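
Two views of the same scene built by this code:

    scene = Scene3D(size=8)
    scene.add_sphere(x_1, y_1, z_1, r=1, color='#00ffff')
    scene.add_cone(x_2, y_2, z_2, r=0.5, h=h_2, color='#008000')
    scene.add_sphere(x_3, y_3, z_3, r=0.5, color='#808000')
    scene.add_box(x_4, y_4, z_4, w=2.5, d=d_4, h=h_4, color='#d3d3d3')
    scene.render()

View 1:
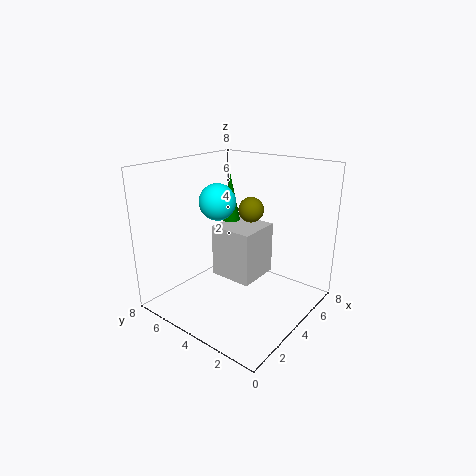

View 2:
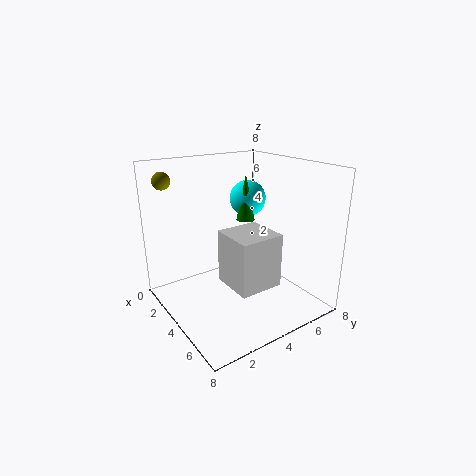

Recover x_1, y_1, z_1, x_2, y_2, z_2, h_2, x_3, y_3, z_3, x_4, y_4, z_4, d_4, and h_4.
x_1 = 3.5, y_1 = 5, z_1 = 6, x_2 = 4, y_2 = 4.5, z_2 = 5, h_2 = 2.5, x_3 = 1, y_3 = 1, z_3 = 7, x_4 = 3.5, y_4 = 3, z_4 = 1.5, d_4 = 2.5, h_4 = 3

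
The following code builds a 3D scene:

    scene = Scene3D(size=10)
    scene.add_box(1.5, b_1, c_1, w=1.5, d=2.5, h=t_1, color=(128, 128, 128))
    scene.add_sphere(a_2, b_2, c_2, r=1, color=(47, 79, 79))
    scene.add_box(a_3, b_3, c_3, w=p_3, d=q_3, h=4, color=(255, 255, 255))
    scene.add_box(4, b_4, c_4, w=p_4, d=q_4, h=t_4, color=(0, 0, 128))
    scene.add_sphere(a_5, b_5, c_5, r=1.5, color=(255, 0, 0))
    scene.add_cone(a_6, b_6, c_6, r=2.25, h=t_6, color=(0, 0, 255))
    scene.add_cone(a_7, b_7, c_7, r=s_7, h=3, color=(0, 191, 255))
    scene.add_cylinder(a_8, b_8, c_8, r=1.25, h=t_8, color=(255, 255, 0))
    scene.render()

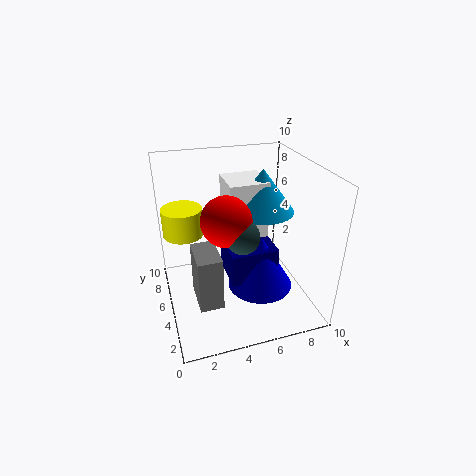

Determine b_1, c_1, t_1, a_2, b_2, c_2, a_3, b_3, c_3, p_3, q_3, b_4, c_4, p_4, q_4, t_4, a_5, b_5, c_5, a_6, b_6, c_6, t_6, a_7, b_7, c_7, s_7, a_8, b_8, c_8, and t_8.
b_1 = 1.5
c_1 = 2.25
t_1 = 3.5
a_2 = 4.25
b_2 = 1.75
c_2 = 7
a_3 = 4.5
b_3 = 5
c_3 = 4.75
p_3 = 2.75
q_3 = 2.75
b_4 = 3
c_4 = 2.5
p_4 = 3.25
q_4 = 3
t_4 = 2.25
a_5 = 3.5
b_5 = 2.5
c_5 = 7.75
a_6 = 6.25
b_6 = 3.75
c_6 = 1.75
t_6 = 3.75
a_7 = 7
b_7 = 5.75
c_7 = 6.5
s_7 = 2.25
a_8 = 1.25
b_8 = 4.5
c_8 = 6.25
t_8 = 1.75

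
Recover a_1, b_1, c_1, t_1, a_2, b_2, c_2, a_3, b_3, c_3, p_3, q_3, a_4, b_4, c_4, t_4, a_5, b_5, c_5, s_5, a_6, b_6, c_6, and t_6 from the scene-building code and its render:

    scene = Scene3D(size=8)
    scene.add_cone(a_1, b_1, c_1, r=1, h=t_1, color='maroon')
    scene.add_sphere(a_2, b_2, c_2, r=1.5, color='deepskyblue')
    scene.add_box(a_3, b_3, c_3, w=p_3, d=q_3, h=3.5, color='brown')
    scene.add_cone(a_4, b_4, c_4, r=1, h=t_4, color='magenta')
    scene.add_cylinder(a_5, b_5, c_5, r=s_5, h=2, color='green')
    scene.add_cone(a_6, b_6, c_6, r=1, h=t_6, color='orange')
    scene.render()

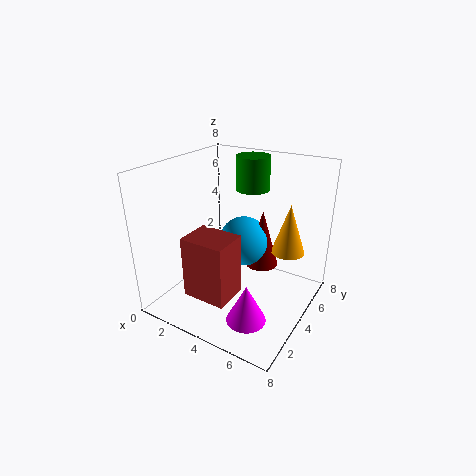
a_1 = 4.5; b_1 = 6; c_1 = 1.5; t_1 = 3.5; a_2 = 3.5; b_2 = 5.5; c_2 = 3; a_3 = 2; b_3 = 1.5; c_3 = 1; p_3 = 2.5; q_3 = 2; a_4 = 6; b_4 = 1.5; c_4 = 1; t_4 = 2; a_5 = 3.5; b_5 = 6.5; c_5 = 6; s_5 = 1; a_6 = 6; b_6 = 6.5; c_6 = 2.5; t_6 = 3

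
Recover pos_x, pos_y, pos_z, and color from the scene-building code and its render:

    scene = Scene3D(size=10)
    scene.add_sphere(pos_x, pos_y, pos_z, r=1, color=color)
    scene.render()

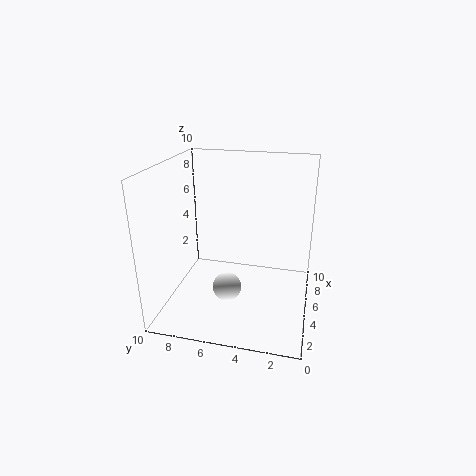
pos_x = 3.75; pos_y = 5.5; pos_z = 1.75; color = 'white'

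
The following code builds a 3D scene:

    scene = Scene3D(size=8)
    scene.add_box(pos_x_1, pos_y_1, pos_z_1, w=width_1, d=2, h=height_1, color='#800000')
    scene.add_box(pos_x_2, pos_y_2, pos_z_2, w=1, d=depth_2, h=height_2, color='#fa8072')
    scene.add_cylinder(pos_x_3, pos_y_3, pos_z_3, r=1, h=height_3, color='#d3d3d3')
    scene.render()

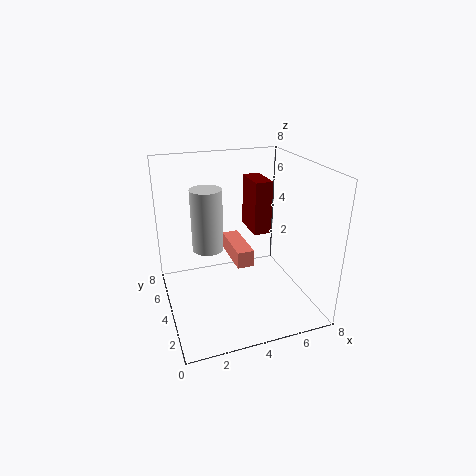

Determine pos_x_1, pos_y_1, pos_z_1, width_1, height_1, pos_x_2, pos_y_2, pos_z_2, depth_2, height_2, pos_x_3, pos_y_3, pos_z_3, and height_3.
pos_x_1 = 5
pos_y_1 = 4
pos_z_1 = 4
width_1 = 1
height_1 = 3
pos_x_2 = 4
pos_y_2 = 4
pos_z_2 = 2
depth_2 = 3
height_2 = 1
pos_x_3 = 3
pos_y_3 = 7
pos_z_3 = 2
height_3 = 4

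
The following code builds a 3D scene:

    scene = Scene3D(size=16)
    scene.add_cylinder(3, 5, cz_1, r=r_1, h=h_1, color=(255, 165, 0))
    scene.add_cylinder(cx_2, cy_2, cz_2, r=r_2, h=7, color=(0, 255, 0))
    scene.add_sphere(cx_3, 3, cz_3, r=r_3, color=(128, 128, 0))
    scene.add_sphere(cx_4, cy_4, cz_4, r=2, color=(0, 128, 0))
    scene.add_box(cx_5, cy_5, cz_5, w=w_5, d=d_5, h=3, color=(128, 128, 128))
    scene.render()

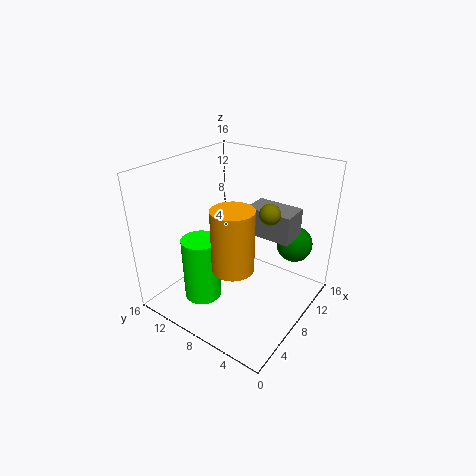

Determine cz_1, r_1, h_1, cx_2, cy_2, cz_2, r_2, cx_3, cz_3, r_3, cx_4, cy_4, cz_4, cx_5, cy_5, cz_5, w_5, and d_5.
cz_1 = 8
r_1 = 2
h_1 = 6
cx_2 = 4
cy_2 = 10
cz_2 = 2
r_2 = 2
cx_3 = 6
cz_3 = 13
r_3 = 1
cx_4 = 12
cy_4 = 3
cz_4 = 7
cx_5 = 8
cy_5 = 2
cz_5 = 9
w_5 = 3
d_5 = 5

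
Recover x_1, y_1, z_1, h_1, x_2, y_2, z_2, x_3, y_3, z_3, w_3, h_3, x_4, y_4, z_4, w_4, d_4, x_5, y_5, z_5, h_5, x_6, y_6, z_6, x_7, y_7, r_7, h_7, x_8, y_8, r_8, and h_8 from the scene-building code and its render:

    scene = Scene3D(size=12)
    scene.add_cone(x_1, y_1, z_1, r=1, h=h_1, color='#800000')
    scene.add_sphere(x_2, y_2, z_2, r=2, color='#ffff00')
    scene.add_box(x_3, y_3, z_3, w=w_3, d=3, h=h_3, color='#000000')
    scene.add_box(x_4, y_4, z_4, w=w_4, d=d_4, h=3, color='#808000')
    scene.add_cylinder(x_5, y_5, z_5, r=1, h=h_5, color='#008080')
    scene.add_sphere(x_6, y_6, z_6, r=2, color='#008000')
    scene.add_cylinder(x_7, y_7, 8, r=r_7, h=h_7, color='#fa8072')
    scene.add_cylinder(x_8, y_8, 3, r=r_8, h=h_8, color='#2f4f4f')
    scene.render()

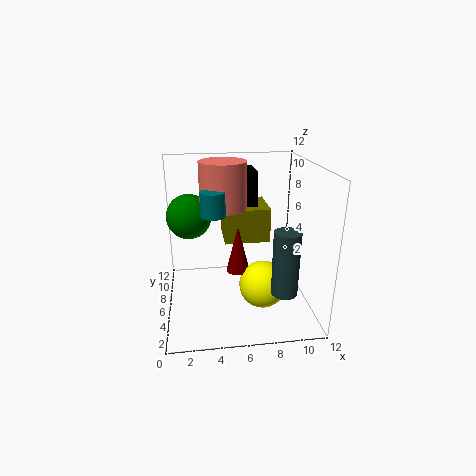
x_1 = 6; y_1 = 6; z_1 = 3; h_1 = 4; x_2 = 8; y_2 = 5; z_2 = 2; x_3 = 6; y_3 = 8; z_3 = 8; w_3 = 2; h_3 = 3; x_4 = 5; y_4 = 7; z_4 = 5; w_4 = 4; d_4 = 4; x_5 = 4; y_5 = 6; z_5 = 8; h_5 = 2; x_6 = 2; y_6 = 9; z_6 = 7; x_7 = 5; y_7 = 8; r_7 = 2; h_7 = 4; x_8 = 9; y_8 = 2; r_8 = 1; h_8 = 5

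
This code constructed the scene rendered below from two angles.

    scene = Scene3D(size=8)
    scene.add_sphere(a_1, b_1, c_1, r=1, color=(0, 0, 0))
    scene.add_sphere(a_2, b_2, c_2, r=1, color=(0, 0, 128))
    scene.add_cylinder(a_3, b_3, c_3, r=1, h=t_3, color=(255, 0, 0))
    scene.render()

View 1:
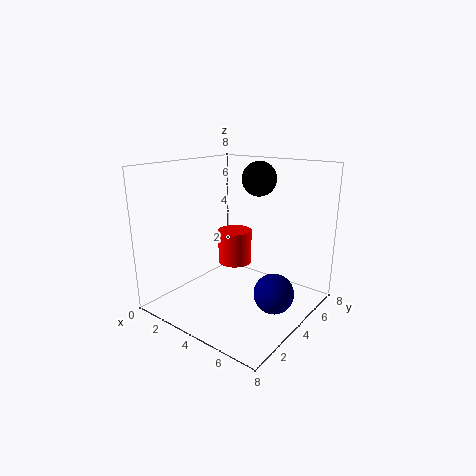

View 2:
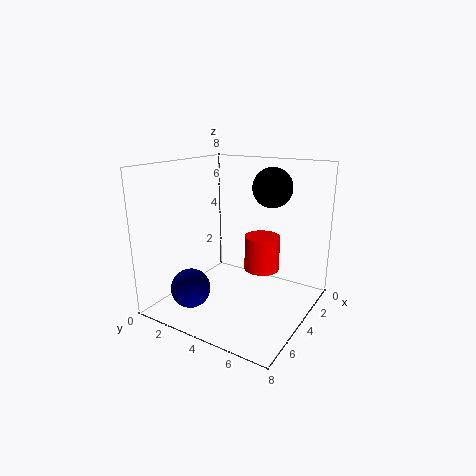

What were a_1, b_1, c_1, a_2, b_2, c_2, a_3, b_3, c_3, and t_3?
a_1 = 4, b_1 = 6, c_1 = 7, a_2 = 7, b_2 = 3, c_2 = 2, a_3 = 3, b_3 = 5, c_3 = 2, t_3 = 2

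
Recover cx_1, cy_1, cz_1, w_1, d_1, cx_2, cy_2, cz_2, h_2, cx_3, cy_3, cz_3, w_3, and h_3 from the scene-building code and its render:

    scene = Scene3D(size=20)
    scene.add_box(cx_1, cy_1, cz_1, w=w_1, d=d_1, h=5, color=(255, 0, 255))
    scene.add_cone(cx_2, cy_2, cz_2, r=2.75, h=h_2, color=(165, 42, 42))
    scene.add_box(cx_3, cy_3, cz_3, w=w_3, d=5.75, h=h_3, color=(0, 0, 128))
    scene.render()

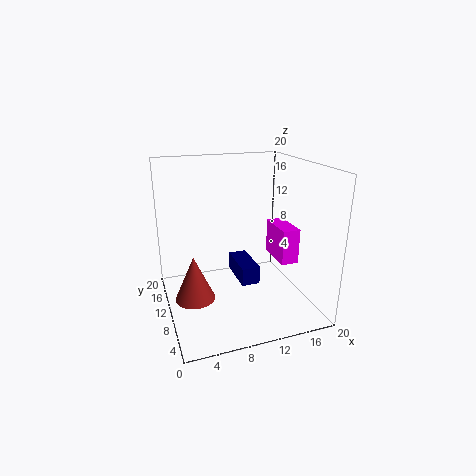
cx_1 = 15.5, cy_1 = 7, cz_1 = 6.25, w_1 = 2.5, d_1 = 5.5, cx_2 = 3.5, cy_2 = 9.5, cz_2 = 2, h_2 = 6.25, cx_3 = 9.5, cy_3 = 6.75, cz_3 = 4.25, w_3 = 2.5, h_3 = 2.5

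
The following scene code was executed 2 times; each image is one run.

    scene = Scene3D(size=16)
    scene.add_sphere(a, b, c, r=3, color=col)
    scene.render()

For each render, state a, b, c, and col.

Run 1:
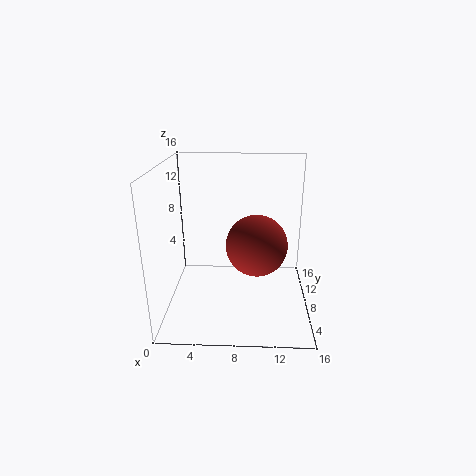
a = 10, b = 4, c = 9, col = 'brown'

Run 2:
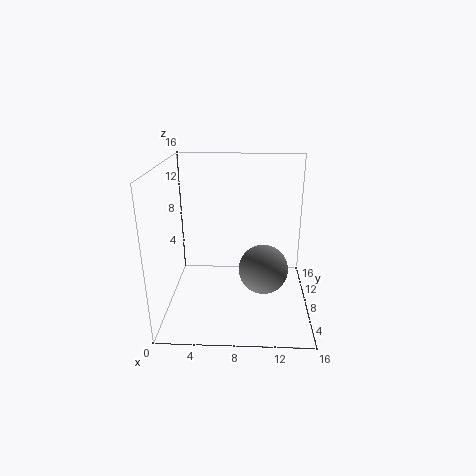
a = 11, b = 10, c = 3, col = 'gray'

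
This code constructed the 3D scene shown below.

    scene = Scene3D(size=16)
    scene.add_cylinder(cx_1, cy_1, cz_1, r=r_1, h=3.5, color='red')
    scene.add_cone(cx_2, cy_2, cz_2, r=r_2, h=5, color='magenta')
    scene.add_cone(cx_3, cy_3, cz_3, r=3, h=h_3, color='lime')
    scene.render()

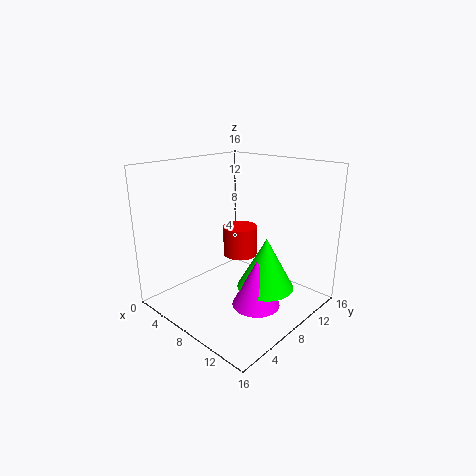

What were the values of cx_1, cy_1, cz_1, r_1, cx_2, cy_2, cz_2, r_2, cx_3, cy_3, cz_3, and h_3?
cx_1 = 6.5, cy_1 = 10, cz_1 = 5, r_1 = 2, cx_2 = 12, cy_2 = 6.5, cz_2 = 2, r_2 = 2.5, cx_3 = 12, cy_3 = 8, cz_3 = 3.5, h_3 = 5.5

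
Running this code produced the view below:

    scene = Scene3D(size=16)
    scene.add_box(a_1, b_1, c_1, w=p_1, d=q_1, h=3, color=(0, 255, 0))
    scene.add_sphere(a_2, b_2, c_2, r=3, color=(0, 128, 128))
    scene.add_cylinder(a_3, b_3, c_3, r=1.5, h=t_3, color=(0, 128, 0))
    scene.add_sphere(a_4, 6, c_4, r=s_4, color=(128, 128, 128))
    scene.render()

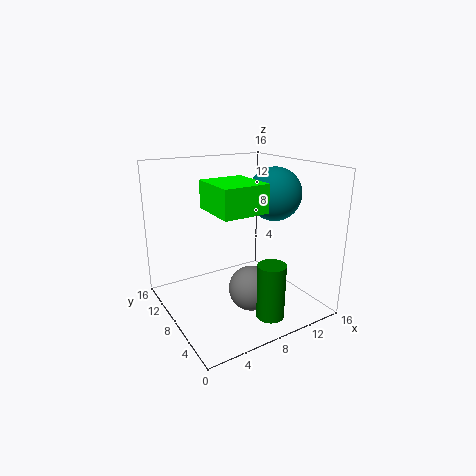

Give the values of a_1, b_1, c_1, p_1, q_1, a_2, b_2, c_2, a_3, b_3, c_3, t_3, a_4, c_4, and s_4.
a_1 = 4.5
b_1 = 4.5
c_1 = 11.5
p_1 = 5
q_1 = 5.5
a_2 = 12.5
b_2 = 7.5
c_2 = 12.5
a_3 = 9
b_3 = 3
c_3 = 0.5
t_3 = 6
a_4 = 8.5
c_4 = 2.5
s_4 = 2.5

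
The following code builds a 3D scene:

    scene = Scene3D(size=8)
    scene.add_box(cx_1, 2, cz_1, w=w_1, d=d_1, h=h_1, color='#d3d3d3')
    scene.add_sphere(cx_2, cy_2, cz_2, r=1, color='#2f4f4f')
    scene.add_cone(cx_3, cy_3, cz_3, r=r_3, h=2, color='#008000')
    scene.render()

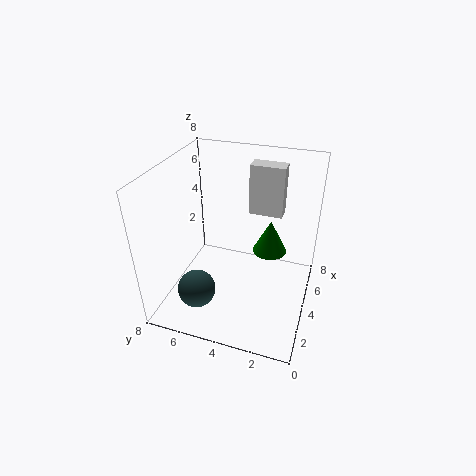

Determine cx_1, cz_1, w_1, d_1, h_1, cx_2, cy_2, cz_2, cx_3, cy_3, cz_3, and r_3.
cx_1 = 6
cz_1 = 4.5
w_1 = 1
d_1 = 2
h_1 = 3
cx_2 = 1.5
cy_2 = 5.5
cz_2 = 2
cx_3 = 5.5
cy_3 = 2.5
cz_3 = 2.5
r_3 = 1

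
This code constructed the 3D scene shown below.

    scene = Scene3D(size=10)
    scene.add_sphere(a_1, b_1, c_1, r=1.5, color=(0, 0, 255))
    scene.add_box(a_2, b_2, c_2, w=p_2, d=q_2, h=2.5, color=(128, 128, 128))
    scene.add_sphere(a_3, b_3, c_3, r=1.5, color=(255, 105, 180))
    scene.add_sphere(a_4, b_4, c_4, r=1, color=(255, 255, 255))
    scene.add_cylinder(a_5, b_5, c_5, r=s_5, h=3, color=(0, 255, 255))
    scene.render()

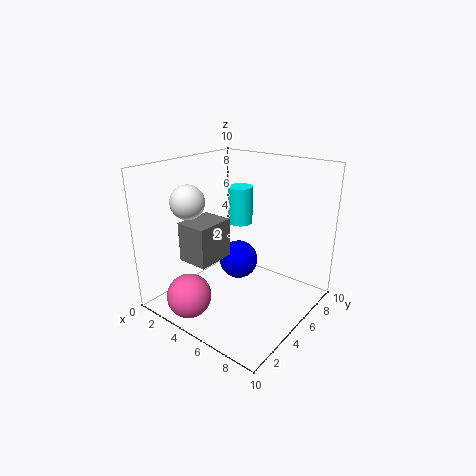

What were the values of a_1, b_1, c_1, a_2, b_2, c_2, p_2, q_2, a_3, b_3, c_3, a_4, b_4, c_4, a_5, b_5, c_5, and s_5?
a_1 = 3.5
b_1 = 7
c_1 = 2
a_2 = 3.5
b_2 = 1
c_2 = 4.5
p_2 = 2
q_2 = 2.5
a_3 = 3.5
b_3 = 1.5
c_3 = 1.5
a_4 = 4.5
b_4 = 1
c_4 = 8.5
a_5 = 2.5
b_5 = 8.5
c_5 = 4.5
s_5 = 1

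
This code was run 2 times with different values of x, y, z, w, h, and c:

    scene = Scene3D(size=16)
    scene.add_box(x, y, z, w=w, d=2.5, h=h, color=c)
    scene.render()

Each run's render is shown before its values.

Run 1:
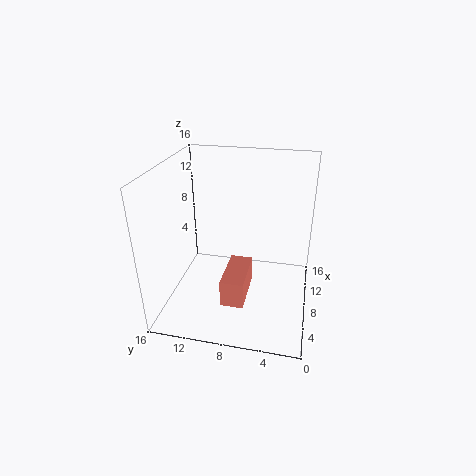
x = 3.5, y = 6.5, z = 2, w = 5.5, h = 3, c = 'salmon'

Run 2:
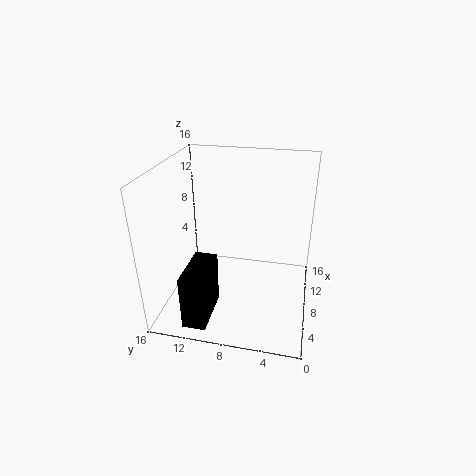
x = 1, y = 10, z = 0.5, w = 5.5, h = 6, c = 'black'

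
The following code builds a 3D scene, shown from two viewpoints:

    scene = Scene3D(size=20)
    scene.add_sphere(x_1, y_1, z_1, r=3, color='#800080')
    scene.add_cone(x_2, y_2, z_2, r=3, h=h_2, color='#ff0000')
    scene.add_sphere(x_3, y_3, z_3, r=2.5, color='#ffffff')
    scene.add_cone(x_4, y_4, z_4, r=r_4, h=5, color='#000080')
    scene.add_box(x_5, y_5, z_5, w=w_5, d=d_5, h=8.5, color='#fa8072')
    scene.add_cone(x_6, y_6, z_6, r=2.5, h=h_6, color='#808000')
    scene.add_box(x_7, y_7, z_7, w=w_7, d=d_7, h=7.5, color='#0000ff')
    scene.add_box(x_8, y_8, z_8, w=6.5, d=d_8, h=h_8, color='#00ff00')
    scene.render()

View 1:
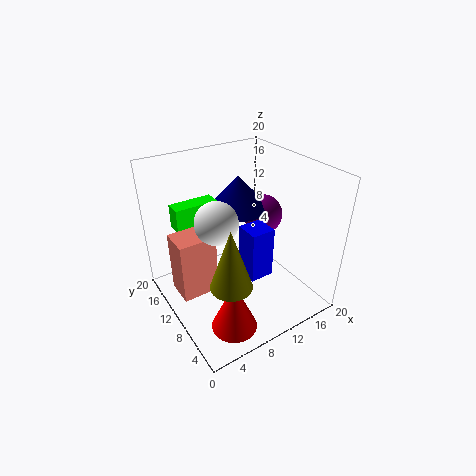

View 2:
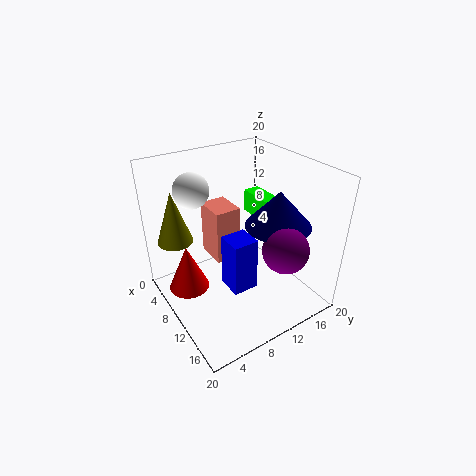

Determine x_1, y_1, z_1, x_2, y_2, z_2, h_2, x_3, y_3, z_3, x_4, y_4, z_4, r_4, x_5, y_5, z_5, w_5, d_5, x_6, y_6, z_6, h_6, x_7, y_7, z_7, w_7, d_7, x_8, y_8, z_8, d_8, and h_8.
x_1 = 16.5, y_1 = 13, z_1 = 10.5, x_2 = 5.5, y_2 = 4, z_2 = 1, h_2 = 7, x_3 = 4.5, y_3 = 6, z_3 = 16, x_4 = 13, y_4 = 14.5, z_4 = 12, r_4 = 4.5, x_5 = 1, y_5 = 9, z_5 = 3.5, w_5 = 5, d_5 = 4, x_6 = 4.5, y_6 = 3, z_6 = 9, h_6 = 7.5, x_7 = 10.5, y_7 = 7, z_7 = 4, w_7 = 3.5, d_7 = 3.5, x_8 = 3.5, y_8 = 15.5, z_8 = 10, d_8 = 2.5, h_8 = 3.5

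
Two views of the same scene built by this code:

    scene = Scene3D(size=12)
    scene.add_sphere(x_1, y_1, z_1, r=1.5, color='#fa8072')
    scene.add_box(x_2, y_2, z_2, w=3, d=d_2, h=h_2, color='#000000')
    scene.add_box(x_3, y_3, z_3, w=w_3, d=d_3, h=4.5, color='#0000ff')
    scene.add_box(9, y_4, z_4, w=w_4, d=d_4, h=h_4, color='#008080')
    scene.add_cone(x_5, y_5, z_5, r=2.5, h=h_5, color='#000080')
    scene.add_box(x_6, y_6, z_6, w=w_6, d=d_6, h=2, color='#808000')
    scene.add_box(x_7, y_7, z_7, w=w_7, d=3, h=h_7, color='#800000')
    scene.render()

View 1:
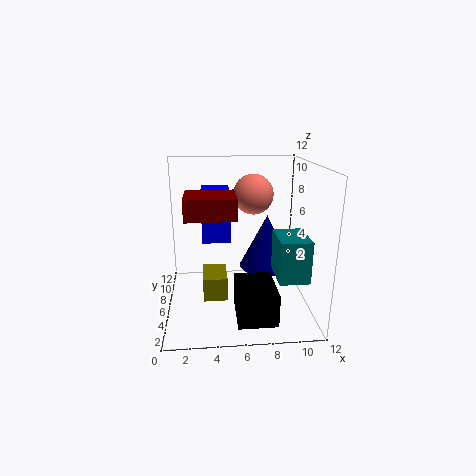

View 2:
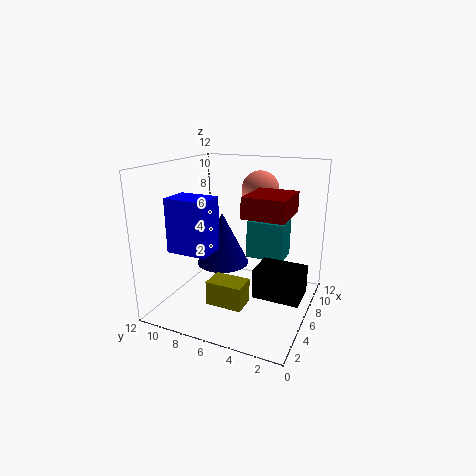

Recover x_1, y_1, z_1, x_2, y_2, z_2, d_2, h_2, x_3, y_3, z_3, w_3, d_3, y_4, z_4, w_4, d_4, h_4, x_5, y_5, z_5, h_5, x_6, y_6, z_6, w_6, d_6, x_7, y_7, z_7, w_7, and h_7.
x_1 = 7, y_1 = 4.5, z_1 = 10, x_2 = 5.5, y_2 = 0.5, z_2 = 1, d_2 = 4, h_2 = 2.5, x_3 = 3, y_3 = 7.5, z_3 = 5, w_3 = 2.5, d_3 = 3.5, y_4 = 3, z_4 = 3, w_4 = 2.5, d_4 = 3.5, h_4 = 3.5, x_5 = 9, y_5 = 9, z_5 = 2, h_5 = 5, x_6 = 3, y_6 = 4.5, z_6 = 1, w_6 = 2, d_6 = 3, x_7 = 2, y_7 = 1, z_7 = 9, w_7 = 3.5, h_7 = 1.5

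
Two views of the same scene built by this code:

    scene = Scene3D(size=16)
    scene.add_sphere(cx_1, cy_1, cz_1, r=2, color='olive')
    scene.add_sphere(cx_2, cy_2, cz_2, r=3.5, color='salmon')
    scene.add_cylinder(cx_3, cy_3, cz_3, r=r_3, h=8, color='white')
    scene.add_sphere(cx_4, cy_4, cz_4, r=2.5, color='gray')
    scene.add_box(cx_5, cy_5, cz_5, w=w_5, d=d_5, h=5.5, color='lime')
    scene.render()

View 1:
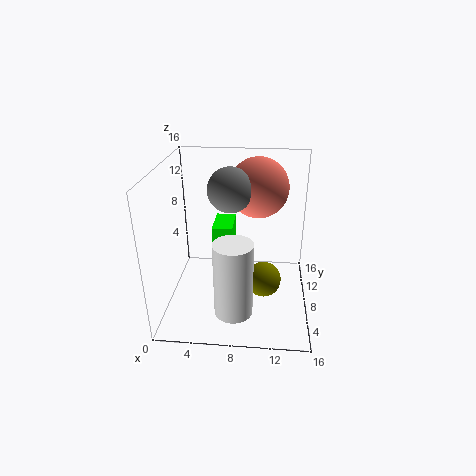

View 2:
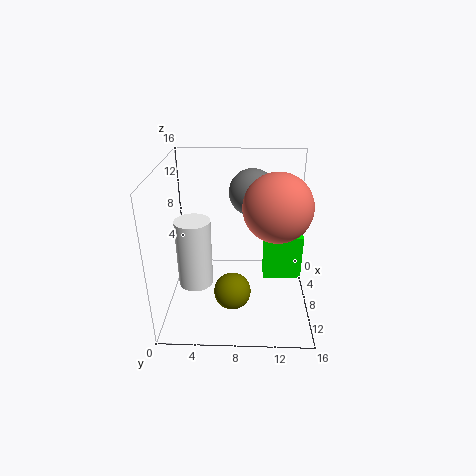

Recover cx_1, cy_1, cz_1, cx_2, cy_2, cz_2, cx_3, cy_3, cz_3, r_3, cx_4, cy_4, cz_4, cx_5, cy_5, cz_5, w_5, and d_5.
cx_1 = 11; cy_1 = 7.5; cz_1 = 3; cx_2 = 10; cy_2 = 12; cz_2 = 12.5; cx_3 = 8; cy_3 = 3; cz_3 = 2; r_3 = 2; cx_4 = 7; cy_4 = 9.5; cz_4 = 13; cx_5 = 4.5; cy_5 = 11; cz_5 = 2; w_5 = 2.5; d_5 = 4.5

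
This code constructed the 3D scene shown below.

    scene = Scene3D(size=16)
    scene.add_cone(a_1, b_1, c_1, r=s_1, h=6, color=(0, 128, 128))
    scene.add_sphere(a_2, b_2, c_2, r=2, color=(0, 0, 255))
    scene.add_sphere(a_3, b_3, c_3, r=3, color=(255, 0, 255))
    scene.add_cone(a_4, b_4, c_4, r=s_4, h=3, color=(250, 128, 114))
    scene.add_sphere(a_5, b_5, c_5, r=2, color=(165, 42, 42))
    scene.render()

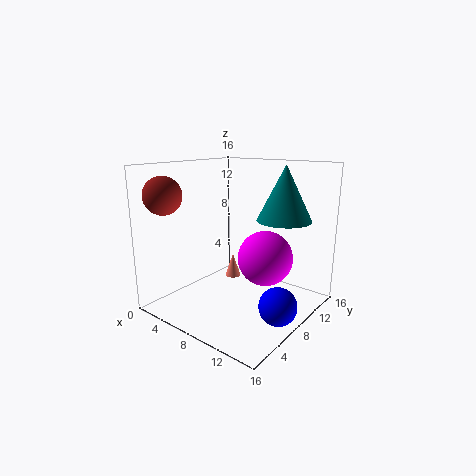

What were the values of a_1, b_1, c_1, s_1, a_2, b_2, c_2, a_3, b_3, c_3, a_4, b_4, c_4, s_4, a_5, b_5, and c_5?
a_1 = 12
b_1 = 11
c_1 = 10
s_1 = 3
a_2 = 14
b_2 = 7
c_2 = 2
a_3 = 11
b_3 = 9
c_3 = 6
a_4 = 4
b_4 = 12
c_4 = 1
s_4 = 1
a_5 = 3
b_5 = 2
c_5 = 13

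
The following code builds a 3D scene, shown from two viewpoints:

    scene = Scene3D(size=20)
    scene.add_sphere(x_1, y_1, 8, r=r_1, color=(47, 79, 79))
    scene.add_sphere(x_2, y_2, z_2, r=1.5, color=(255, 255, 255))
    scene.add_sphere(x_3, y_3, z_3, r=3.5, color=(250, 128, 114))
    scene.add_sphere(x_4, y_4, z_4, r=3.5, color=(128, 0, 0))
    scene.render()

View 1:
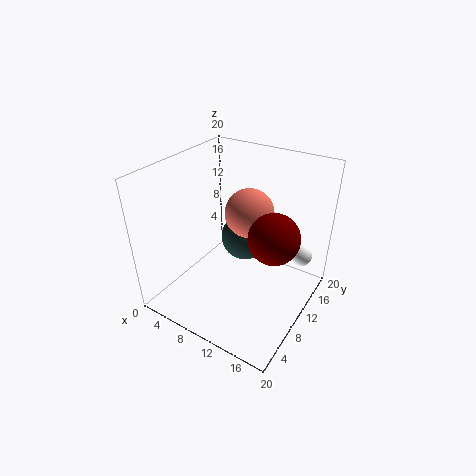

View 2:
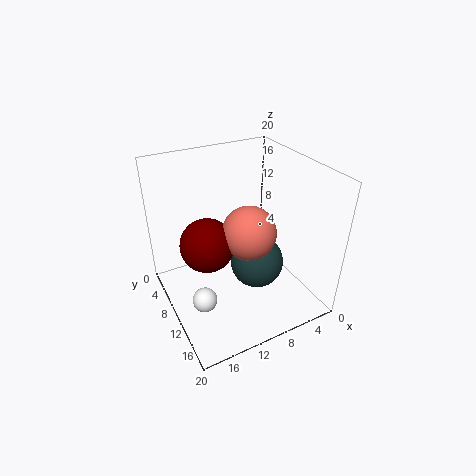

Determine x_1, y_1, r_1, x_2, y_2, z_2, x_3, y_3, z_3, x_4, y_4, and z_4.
x_1 = 9
y_1 = 13.5
r_1 = 3.5
x_2 = 17.5
y_2 = 15.5
z_2 = 6.5
x_3 = 10
y_3 = 13
z_3 = 12.5
x_4 = 15
y_4 = 11
z_4 = 11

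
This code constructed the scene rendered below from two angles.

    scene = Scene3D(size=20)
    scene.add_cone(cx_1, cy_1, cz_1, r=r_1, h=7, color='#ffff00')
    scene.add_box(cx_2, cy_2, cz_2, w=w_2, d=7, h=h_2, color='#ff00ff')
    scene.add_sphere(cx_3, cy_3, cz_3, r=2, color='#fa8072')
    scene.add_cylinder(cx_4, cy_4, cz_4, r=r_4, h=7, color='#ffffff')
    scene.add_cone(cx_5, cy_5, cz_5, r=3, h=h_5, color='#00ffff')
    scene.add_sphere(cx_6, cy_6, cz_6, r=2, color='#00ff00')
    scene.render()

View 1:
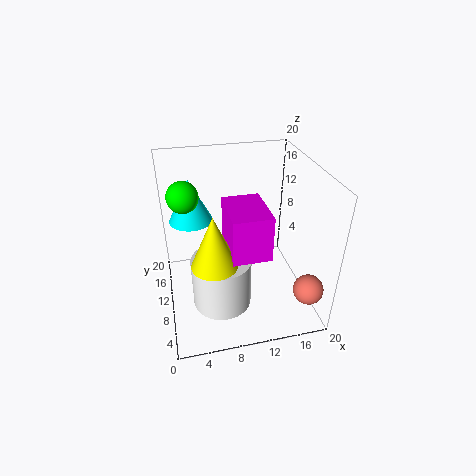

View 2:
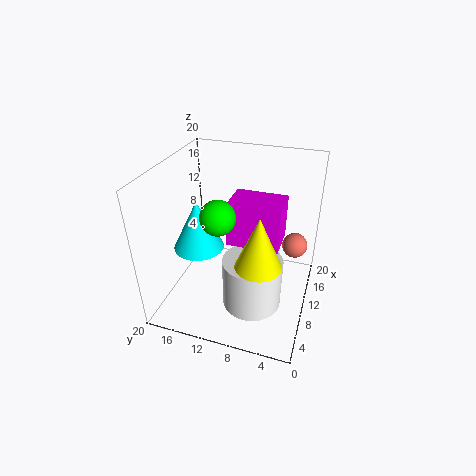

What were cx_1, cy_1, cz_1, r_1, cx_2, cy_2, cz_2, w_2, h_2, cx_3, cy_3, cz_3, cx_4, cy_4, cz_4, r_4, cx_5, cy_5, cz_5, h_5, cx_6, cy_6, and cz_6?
cx_1 = 6; cy_1 = 6; cz_1 = 9; r_1 = 3; cx_2 = 8; cy_2 = 4; cz_2 = 10; w_2 = 5; h_2 = 6; cx_3 = 18; cy_3 = 3; cz_3 = 5; cx_4 = 7; cy_4 = 7; cz_4 = 2; r_4 = 4; cx_5 = 4; cy_5 = 13; cz_5 = 12; h_5 = 6; cx_6 = 3; cy_6 = 10; cz_6 = 17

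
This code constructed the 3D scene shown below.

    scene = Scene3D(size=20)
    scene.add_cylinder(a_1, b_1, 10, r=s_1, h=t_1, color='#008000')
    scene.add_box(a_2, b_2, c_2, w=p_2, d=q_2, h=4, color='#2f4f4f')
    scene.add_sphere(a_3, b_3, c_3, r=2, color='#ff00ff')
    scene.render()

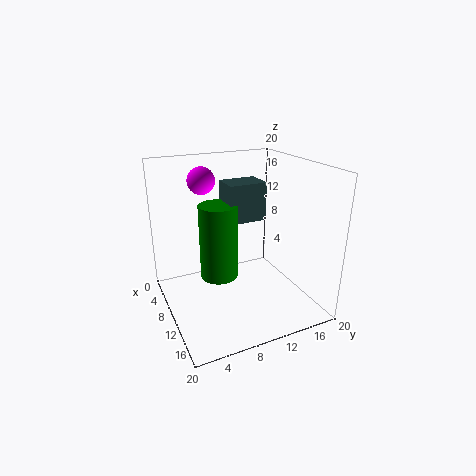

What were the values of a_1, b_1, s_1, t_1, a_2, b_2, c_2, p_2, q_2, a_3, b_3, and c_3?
a_1 = 18; b_1 = 4; s_1 = 2; t_1 = 8; a_2 = 16; b_2 = 5; c_2 = 16; p_2 = 3; q_2 = 4; a_3 = 4; b_3 = 7; c_3 = 17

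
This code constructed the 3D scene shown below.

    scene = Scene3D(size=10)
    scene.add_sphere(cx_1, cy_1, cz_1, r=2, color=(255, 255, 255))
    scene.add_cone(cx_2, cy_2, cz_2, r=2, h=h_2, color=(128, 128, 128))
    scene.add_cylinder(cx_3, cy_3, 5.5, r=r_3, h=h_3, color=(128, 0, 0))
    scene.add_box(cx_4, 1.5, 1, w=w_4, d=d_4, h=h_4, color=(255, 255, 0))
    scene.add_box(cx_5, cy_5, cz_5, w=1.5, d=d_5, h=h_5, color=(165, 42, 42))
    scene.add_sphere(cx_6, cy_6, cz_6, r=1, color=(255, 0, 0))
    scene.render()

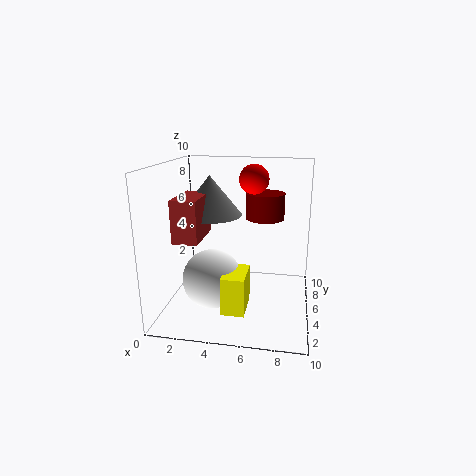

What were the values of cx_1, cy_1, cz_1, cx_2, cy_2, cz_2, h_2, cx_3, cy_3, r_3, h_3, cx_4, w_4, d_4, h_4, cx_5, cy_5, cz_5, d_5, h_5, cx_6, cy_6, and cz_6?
cx_1 = 3.5; cy_1 = 3.5; cz_1 = 2.5; cx_2 = 3.5; cy_2 = 3.5; cz_2 = 7; h_2 = 2.5; cx_3 = 6.5; cy_3 = 8.5; r_3 = 1.5; h_3 = 2; cx_4 = 4.5; w_4 = 1.5; d_4 = 2.5; h_4 = 2.5; cx_5 = 2; cy_5 = 0.5; cz_5 = 6; d_5 = 3; h_5 = 2.5; cx_6 = 6; cy_6 = 5.5; cz_6 = 9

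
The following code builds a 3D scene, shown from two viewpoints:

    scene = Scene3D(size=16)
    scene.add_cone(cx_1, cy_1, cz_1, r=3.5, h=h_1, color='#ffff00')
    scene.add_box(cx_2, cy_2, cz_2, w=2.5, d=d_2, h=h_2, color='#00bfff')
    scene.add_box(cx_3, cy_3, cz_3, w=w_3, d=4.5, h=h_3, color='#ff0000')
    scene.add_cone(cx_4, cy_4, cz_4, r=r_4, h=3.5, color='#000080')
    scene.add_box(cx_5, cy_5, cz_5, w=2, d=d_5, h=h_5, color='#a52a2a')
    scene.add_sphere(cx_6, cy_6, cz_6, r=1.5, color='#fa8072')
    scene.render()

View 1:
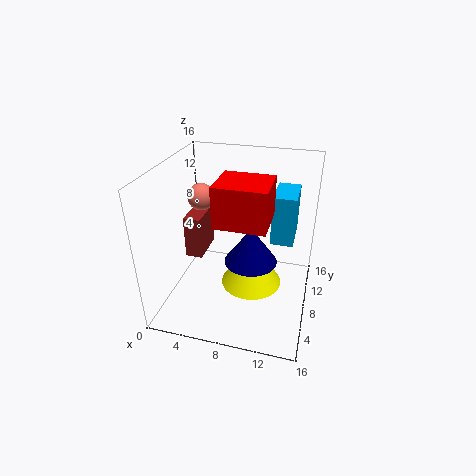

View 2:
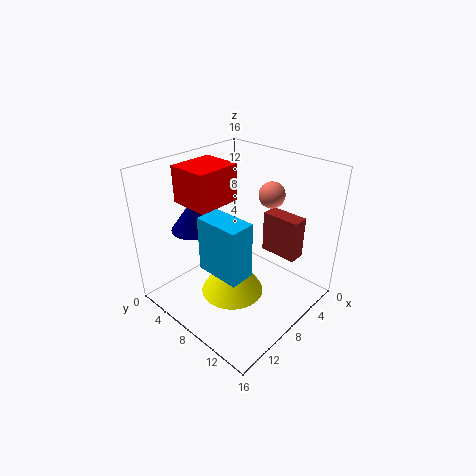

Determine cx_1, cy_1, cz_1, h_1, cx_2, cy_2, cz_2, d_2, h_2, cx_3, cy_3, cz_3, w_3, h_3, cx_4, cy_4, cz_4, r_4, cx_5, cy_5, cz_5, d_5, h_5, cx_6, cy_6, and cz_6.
cx_1 = 9.5
cy_1 = 8.5
cz_1 = 2
h_1 = 5.5
cx_2 = 11.5
cy_2 = 8.5
cz_2 = 7.5
d_2 = 4.5
h_2 = 5.5
cx_3 = 7
cy_3 = 2.5
cz_3 = 12
w_3 = 5
h_3 = 4
cx_4 = 10.5
cy_4 = 3.5
cz_4 = 8.5
r_4 = 2.5
cx_5 = 1.5
cy_5 = 8
cz_5 = 4.5
d_5 = 4.5
h_5 = 5
cx_6 = 3.5
cy_6 = 9
cz_6 = 12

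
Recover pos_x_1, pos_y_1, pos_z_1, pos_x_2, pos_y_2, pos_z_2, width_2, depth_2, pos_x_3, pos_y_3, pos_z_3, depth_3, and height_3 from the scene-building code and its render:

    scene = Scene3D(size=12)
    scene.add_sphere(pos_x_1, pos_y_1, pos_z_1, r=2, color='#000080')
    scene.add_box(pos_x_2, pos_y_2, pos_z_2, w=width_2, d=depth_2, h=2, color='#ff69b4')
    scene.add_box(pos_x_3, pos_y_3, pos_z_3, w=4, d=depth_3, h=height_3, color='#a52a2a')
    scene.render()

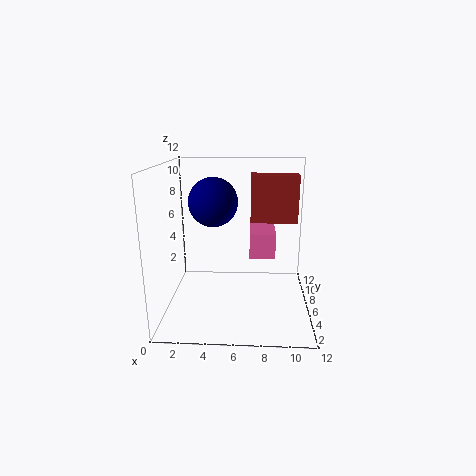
pos_x_1 = 4; pos_y_1 = 6; pos_z_1 = 9; pos_x_2 = 7; pos_y_2 = 4; pos_z_2 = 5; width_2 = 2; depth_2 = 4; pos_x_3 = 7; pos_y_3 = 7; pos_z_3 = 7; depth_3 = 2; height_3 = 4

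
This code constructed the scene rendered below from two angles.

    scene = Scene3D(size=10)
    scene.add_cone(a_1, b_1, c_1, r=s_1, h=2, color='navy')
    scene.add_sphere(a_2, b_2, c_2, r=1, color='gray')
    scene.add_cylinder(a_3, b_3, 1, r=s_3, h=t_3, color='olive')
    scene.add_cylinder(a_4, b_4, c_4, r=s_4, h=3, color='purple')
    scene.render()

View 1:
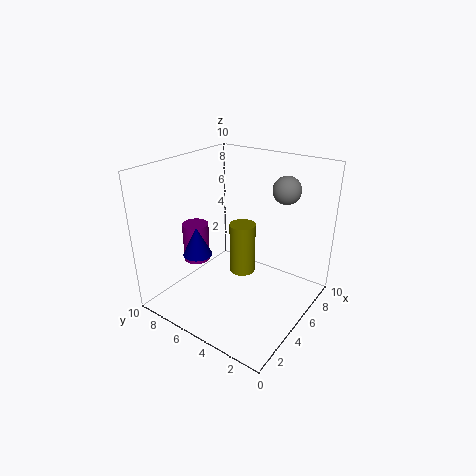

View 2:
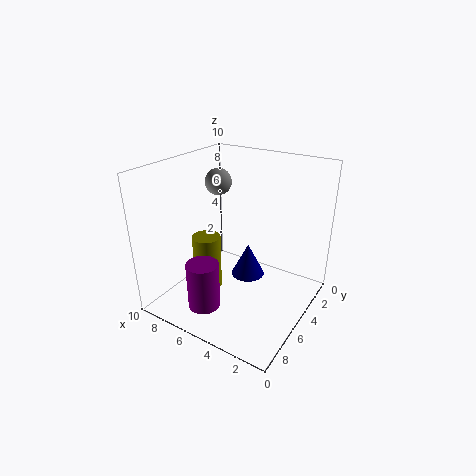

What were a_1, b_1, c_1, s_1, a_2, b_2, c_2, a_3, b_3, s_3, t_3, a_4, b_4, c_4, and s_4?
a_1 = 3, b_1 = 7, c_1 = 4, s_1 = 1, a_2 = 8, b_2 = 3, c_2 = 8, a_3 = 7, b_3 = 6, s_3 = 1, t_3 = 4, a_4 = 5, b_4 = 9, c_4 = 2, s_4 = 1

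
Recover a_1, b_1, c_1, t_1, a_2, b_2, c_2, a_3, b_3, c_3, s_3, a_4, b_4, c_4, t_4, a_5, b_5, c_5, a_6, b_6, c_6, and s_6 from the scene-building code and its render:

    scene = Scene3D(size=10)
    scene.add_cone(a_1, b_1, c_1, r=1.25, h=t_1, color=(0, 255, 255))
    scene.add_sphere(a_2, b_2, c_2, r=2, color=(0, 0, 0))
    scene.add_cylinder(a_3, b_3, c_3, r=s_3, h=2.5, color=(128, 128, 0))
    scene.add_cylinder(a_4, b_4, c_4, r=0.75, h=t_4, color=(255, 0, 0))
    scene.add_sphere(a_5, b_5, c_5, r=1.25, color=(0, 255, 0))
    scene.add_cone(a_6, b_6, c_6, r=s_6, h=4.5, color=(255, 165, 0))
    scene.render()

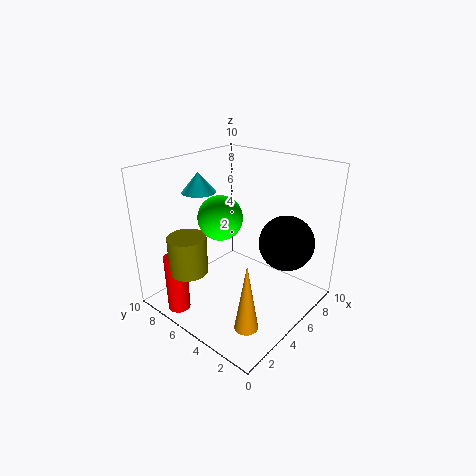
a_1 = 5; b_1 = 8.75; c_1 = 7.5; t_1 = 1.5; a_2 = 7.75; b_2 = 2.75; c_2 = 4.25; a_3 = 1.5; b_3 = 6.25; c_3 = 3.5; s_3 = 1.25; a_4 = 1; b_4 = 7; c_4 = 0.5; t_4 = 4; a_5 = 1.75; b_5 = 3.5; c_5 = 8; a_6 = 2; b_6 = 1.75; c_6 = 1; s_6 = 0.75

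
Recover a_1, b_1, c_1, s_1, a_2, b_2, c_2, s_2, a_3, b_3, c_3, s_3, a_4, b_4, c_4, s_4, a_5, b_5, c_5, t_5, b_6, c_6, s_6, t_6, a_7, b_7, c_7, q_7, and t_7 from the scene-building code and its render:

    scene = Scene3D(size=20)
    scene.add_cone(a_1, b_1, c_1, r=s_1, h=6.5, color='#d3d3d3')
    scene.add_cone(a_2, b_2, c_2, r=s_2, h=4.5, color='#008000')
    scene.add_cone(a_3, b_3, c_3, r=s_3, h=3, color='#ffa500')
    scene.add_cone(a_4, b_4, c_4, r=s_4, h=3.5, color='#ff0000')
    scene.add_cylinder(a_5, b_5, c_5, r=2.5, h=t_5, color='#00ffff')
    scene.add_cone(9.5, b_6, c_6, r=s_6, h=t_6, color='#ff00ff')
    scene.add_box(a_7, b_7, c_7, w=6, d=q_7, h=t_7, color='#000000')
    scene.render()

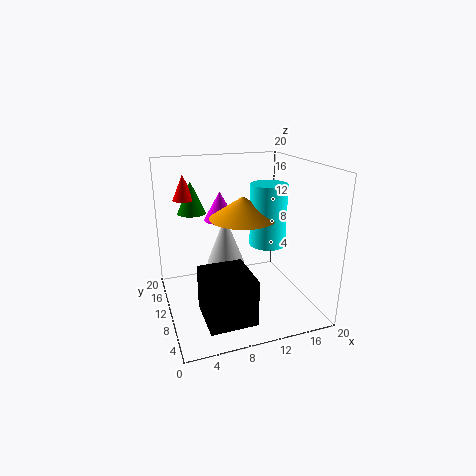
a_1 = 8
b_1 = 9.5
c_1 = 7
s_1 = 2.5
a_2 = 4.5
b_2 = 14
c_2 = 13
s_2 = 2
a_3 = 10.5
b_3 = 9.5
c_3 = 13
s_3 = 4.5
a_4 = 3.5
b_4 = 14
c_4 = 15
s_4 = 1.5
a_5 = 14
b_5 = 9
c_5 = 9
t_5 = 8.5
b_6 = 17
c_6 = 10.5
s_6 = 2.5
t_6 = 4.5
a_7 = 3.5
b_7 = 1
c_7 = 2
q_7 = 6.5
t_7 = 6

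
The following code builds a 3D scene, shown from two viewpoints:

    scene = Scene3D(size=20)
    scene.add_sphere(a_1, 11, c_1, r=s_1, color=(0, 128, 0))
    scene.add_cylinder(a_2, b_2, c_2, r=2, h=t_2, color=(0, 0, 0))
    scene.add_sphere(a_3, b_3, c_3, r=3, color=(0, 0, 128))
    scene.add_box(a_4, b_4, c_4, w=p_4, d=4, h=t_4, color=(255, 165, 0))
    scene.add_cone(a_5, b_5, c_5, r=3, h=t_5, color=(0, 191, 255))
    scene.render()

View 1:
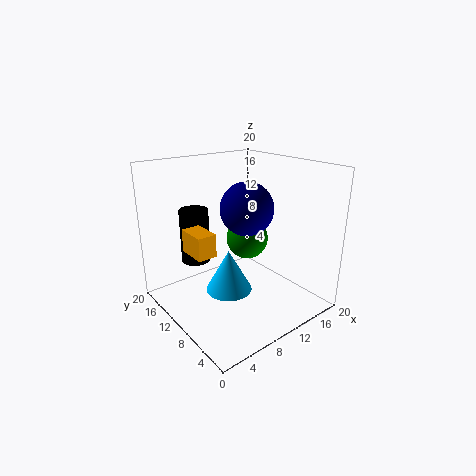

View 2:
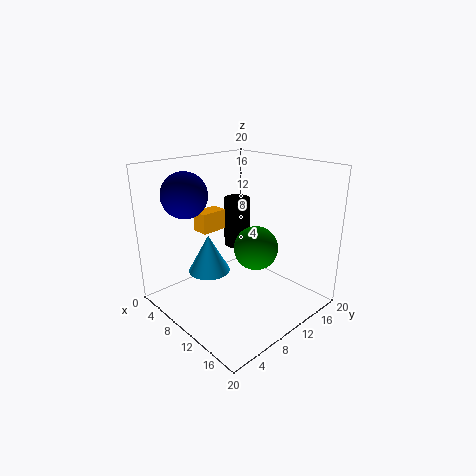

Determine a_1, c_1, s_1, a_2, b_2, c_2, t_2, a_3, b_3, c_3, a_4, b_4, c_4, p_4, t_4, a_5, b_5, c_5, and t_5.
a_1 = 12.5, c_1 = 9, s_1 = 3, a_2 = 5.5, b_2 = 14, c_2 = 6.5, t_2 = 7.5, a_3 = 6.5, b_3 = 4, c_3 = 16.5, a_4 = 2.5, b_4 = 8, c_4 = 9.5, p_4 = 2.5, t_4 = 3, a_5 = 6.5, b_5 = 7.5, c_5 = 4.5, t_5 = 5.5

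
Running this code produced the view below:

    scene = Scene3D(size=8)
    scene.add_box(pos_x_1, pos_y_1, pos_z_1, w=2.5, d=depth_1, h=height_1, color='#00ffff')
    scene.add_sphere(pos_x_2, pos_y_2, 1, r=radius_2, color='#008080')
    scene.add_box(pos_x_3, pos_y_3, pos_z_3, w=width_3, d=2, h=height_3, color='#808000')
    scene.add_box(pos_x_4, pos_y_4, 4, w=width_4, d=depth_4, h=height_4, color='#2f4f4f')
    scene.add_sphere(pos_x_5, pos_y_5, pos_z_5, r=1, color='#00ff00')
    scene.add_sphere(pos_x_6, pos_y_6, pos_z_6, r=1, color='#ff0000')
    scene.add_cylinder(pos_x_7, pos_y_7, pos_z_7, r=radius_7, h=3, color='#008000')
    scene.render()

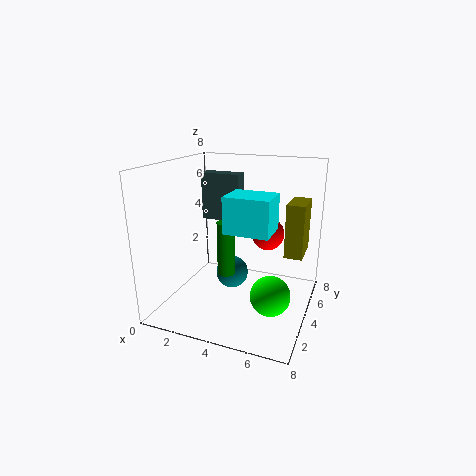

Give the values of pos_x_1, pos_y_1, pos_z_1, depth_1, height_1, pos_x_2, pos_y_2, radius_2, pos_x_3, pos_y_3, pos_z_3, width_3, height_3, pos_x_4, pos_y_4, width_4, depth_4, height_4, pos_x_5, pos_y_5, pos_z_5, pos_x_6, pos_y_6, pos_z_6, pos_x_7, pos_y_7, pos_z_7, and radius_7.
pos_x_1 = 3.5
pos_y_1 = 3
pos_z_1 = 4.5
depth_1 = 2
height_1 = 2
pos_x_2 = 3
pos_y_2 = 5.5
radius_2 = 1
pos_x_3 = 6.5
pos_y_3 = 4.5
pos_z_3 = 3
width_3 = 1
height_3 = 3
pos_x_4 = 0.5
pos_y_4 = 6.5
width_4 = 2.5
depth_4 = 1
height_4 = 3
pos_x_5 = 6.5
pos_y_5 = 2
pos_z_5 = 2
pos_x_6 = 5
pos_y_6 = 6.5
pos_z_6 = 3.5
pos_x_7 = 3.5
pos_y_7 = 3.5
pos_z_7 = 2
radius_7 = 0.5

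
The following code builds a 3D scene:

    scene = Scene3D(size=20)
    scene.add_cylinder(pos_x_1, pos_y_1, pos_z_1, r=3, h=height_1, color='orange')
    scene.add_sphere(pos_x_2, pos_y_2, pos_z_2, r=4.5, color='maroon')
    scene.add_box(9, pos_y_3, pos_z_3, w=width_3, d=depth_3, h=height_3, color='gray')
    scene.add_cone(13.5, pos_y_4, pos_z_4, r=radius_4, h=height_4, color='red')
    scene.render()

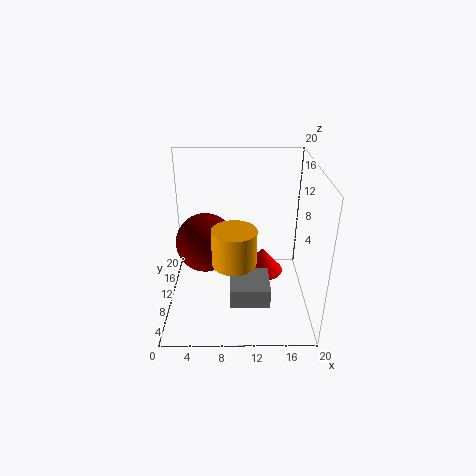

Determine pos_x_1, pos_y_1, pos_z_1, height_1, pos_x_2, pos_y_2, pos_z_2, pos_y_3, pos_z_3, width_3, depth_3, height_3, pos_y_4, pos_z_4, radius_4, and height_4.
pos_x_1 = 9.5; pos_y_1 = 7.5; pos_z_1 = 7.5; height_1 = 5; pos_x_2 = 5; pos_y_2 = 14; pos_z_2 = 7; pos_y_3 = 2; pos_z_3 = 4.5; width_3 = 5; depth_3 = 5; height_3 = 2.5; pos_y_4 = 10.5; pos_z_4 = 4.5; radius_4 = 3; height_4 = 3.5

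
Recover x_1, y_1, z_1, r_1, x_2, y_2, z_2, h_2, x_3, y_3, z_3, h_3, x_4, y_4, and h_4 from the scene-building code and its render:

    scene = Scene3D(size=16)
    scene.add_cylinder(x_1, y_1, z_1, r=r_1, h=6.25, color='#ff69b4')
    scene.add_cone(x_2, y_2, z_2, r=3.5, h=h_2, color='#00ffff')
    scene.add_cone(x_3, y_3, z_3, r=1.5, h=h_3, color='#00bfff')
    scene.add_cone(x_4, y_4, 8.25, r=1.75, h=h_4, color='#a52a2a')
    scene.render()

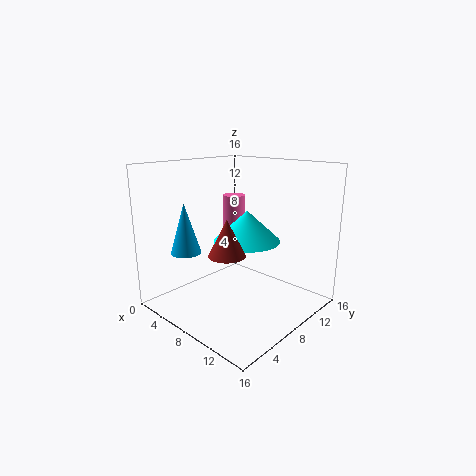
x_1 = 6.5, y_1 = 9, z_1 = 6.25, r_1 = 1.25, x_2 = 9.75, y_2 = 7.5, z_2 = 8.25, h_2 = 3.25, x_3 = 6.75, y_3 = 1.75, z_3 = 7.75, h_3 = 5, x_4 = 11.25, y_4 = 3, h_4 = 3.5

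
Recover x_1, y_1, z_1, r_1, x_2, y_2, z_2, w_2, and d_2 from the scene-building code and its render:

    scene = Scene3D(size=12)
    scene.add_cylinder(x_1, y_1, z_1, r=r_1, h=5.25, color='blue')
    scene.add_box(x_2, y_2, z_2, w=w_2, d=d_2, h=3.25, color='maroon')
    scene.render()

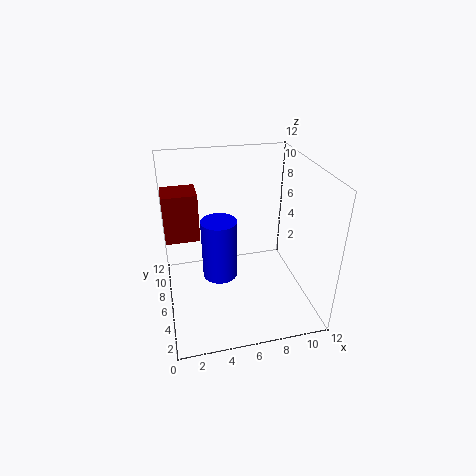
x_1 = 4.5, y_1 = 6.5, z_1 = 2.25, r_1 = 1.5, x_2 = 0.25, y_2 = 2.25, z_2 = 8.5, w_2 = 2.25, d_2 = 2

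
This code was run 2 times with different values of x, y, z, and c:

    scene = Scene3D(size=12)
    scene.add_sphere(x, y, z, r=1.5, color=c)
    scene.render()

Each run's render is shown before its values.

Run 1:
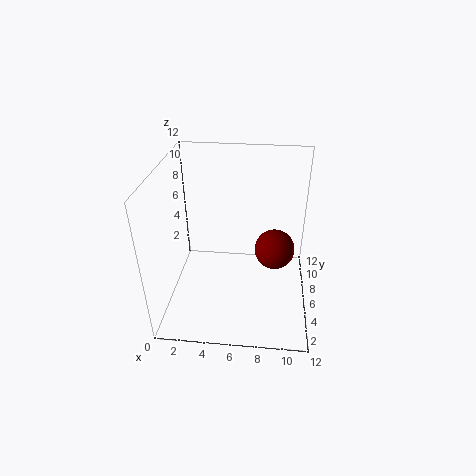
x = 9; y = 4; z = 6.5; c = 'maroon'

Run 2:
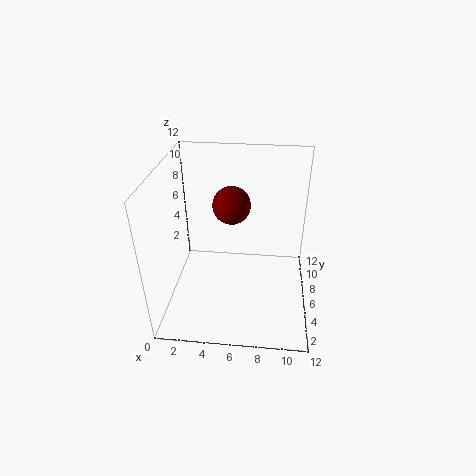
x = 5.5; y = 6; z = 9; c = 'maroon'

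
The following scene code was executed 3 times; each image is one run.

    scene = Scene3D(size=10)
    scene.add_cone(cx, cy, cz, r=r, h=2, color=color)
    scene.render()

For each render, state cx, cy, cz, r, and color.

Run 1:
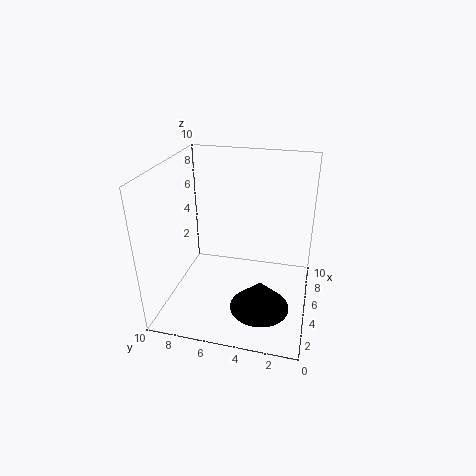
cx = 3, cy = 3, cz = 1, r = 2, color = 'black'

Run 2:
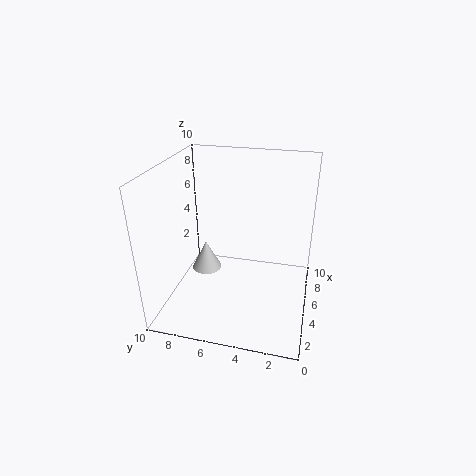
cx = 4, cy = 7, cz = 3, r = 1, color = 'lightgray'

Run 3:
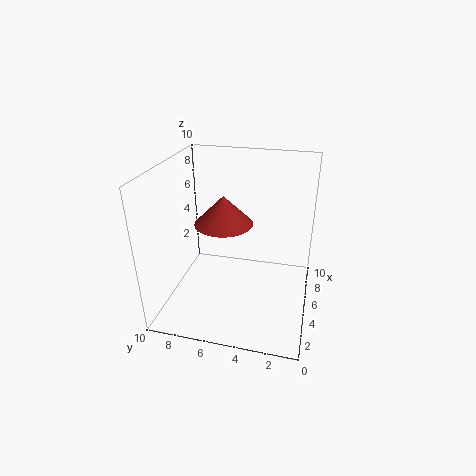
cx = 5, cy = 6, cz = 6, r = 2, color = 'brown'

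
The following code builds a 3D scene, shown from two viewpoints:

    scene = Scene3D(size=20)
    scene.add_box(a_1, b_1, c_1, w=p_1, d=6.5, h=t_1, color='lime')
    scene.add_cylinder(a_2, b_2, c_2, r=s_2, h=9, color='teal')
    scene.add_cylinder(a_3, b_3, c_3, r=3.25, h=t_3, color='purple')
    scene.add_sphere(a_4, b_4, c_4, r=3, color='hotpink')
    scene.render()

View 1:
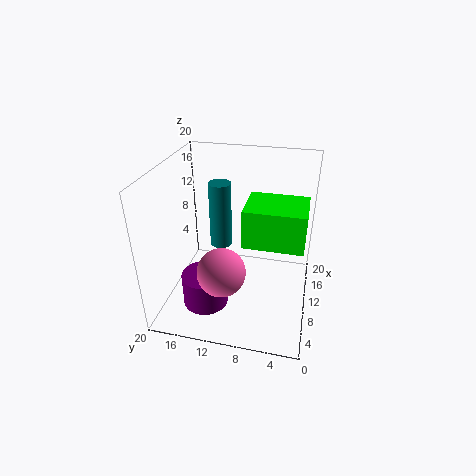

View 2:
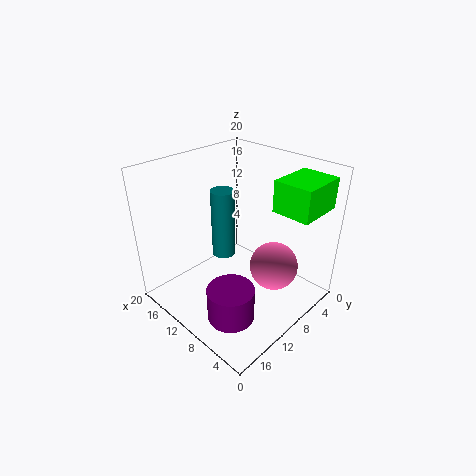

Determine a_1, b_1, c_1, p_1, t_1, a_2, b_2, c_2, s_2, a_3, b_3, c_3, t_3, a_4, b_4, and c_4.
a_1 = 1
b_1 = 1
c_1 = 14.5
p_1 = 5.25
t_1 = 4.25
a_2 = 10.25
b_2 = 12.5
c_2 = 8.75
s_2 = 1.5
a_3 = 7.25
b_3 = 14.25
c_3 = 0.25
t_3 = 4.75
a_4 = 3.25
b_4 = 10.5
c_4 = 9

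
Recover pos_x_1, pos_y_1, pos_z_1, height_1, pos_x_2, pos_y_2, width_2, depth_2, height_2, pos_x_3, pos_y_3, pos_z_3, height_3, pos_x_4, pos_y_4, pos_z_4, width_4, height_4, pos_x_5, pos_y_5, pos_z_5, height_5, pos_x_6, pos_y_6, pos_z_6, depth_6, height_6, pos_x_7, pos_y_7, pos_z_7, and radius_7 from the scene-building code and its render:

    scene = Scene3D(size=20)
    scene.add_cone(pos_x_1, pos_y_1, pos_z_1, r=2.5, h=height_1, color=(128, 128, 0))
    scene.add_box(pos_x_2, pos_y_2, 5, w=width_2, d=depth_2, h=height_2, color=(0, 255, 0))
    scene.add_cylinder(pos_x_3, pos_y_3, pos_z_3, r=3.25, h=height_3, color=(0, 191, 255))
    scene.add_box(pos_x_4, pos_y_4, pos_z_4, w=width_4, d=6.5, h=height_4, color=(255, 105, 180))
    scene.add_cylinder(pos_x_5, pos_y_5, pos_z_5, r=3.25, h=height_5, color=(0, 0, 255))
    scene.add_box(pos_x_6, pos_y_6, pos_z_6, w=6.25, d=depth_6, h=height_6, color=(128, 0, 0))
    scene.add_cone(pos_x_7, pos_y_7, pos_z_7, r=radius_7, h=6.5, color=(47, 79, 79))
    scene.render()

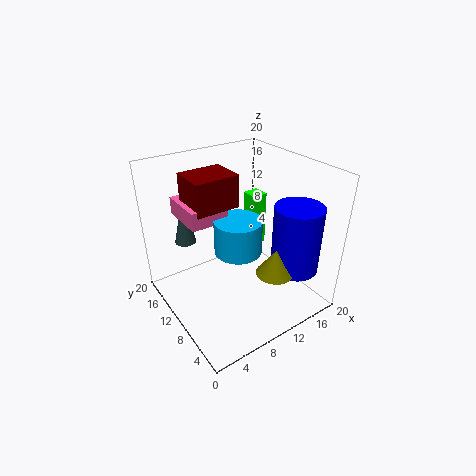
pos_x_1 = 12; pos_y_1 = 4.25; pos_z_1 = 6.75; height_1 = 3.5; pos_x_2 = 15.25; pos_y_2 = 13.5; width_2 = 2.5; depth_2 = 2.5; height_2 = 8.5; pos_x_3 = 9.5; pos_y_3 = 9.25; pos_z_3 = 8.5; height_3 = 4.75; pos_x_4 = 3.75; pos_y_4 = 11; pos_z_4 = 12.5; width_4 = 5.25; height_4 = 2.5; pos_x_5 = 15.5; pos_y_5 = 4.25; pos_z_5 = 6.25; height_5 = 9.25; pos_x_6 = 4.5; pos_y_6 = 10.75; pos_z_6 = 14.25; depth_6 = 5.25; height_6 = 4.5; pos_x_7 = 4.5; pos_y_7 = 15.25; pos_z_7 = 8.75; radius_7 = 1.5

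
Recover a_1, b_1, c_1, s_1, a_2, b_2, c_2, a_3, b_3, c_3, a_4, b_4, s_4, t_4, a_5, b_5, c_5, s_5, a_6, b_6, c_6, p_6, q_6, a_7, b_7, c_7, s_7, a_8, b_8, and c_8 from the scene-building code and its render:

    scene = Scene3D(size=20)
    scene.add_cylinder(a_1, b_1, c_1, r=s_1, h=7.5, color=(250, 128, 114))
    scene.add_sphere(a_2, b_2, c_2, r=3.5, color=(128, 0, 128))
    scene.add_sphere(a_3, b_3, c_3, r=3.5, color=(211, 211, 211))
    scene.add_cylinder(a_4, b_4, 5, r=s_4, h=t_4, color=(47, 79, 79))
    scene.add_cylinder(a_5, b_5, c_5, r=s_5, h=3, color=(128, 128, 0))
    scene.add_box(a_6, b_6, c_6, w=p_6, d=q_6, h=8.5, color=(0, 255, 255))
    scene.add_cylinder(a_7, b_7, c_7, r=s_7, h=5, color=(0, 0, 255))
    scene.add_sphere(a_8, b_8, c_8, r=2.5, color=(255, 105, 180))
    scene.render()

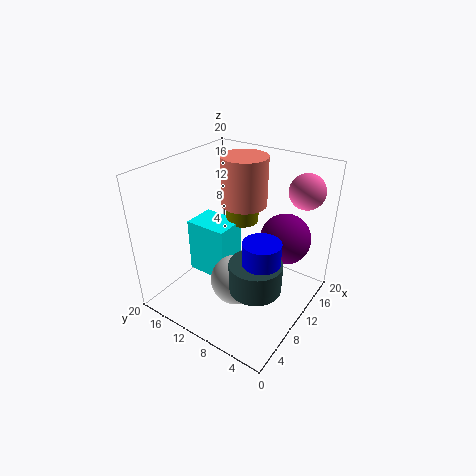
a_1 = 16, b_1 = 13, c_1 = 12, s_1 = 3.5, a_2 = 13.5, b_2 = 4.5, c_2 = 10, a_3 = 8, b_3 = 9, c_3 = 4.5, a_4 = 7.5, b_4 = 5.5, s_4 = 3.5, t_4 = 4, a_5 = 15.5, b_5 = 13, c_5 = 9.5, s_5 = 2.5, a_6 = 9.5, b_6 = 12.5, c_6 = 1.5, p_6 = 5, q_6 = 6.5, a_7 = 8, b_7 = 5, c_7 = 7, s_7 = 2.5, a_8 = 17, b_8 = 3.5, c_8 = 16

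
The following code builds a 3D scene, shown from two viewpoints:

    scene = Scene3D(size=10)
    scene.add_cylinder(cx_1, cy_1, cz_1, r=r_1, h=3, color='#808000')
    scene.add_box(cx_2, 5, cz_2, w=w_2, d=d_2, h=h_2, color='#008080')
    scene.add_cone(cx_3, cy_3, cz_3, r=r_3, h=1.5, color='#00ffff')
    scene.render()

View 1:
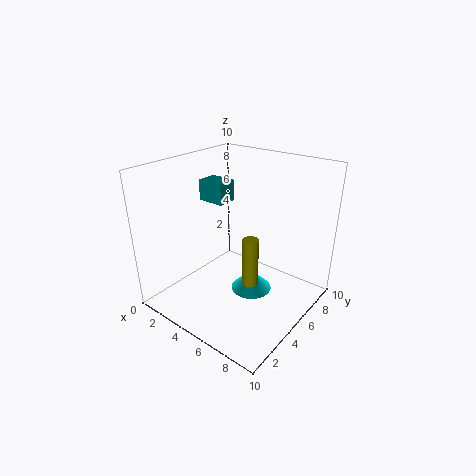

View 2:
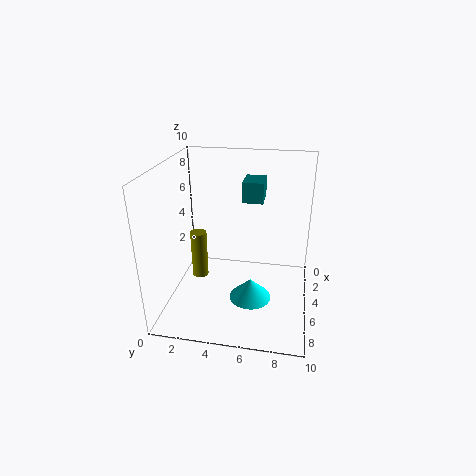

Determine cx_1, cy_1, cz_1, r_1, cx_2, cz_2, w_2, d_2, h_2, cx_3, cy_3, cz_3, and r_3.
cx_1 = 7.5
cy_1 = 3
cz_1 = 3.5
r_1 = 0.5
cx_2 = 1.5
cz_2 = 7
w_2 = 2
d_2 = 1.5
h_2 = 1.5
cx_3 = 5.5
cy_3 = 6
cz_3 = 0.5
r_3 = 1.5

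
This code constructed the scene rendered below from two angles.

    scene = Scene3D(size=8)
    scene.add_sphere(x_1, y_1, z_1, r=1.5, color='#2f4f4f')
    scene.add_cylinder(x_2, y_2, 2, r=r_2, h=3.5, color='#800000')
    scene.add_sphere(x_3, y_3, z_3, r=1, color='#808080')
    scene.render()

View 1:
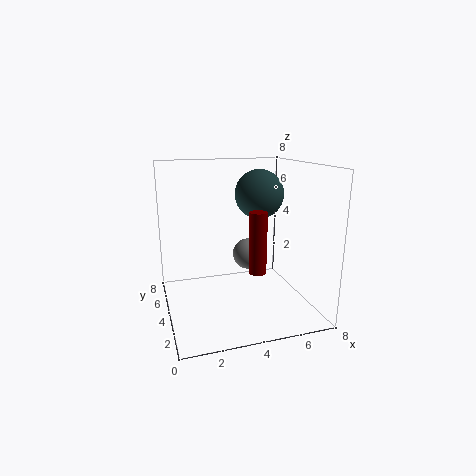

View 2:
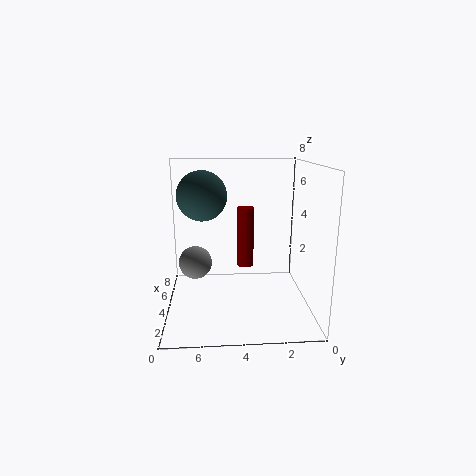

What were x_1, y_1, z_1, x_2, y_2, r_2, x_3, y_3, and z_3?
x_1 = 6; y_1 = 6; z_1 = 6; x_2 = 5; y_2 = 3.5; r_2 = 0.5; x_3 = 5.5; y_3 = 6.5; z_3 = 2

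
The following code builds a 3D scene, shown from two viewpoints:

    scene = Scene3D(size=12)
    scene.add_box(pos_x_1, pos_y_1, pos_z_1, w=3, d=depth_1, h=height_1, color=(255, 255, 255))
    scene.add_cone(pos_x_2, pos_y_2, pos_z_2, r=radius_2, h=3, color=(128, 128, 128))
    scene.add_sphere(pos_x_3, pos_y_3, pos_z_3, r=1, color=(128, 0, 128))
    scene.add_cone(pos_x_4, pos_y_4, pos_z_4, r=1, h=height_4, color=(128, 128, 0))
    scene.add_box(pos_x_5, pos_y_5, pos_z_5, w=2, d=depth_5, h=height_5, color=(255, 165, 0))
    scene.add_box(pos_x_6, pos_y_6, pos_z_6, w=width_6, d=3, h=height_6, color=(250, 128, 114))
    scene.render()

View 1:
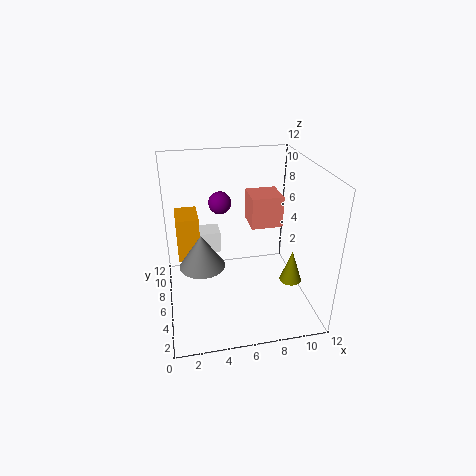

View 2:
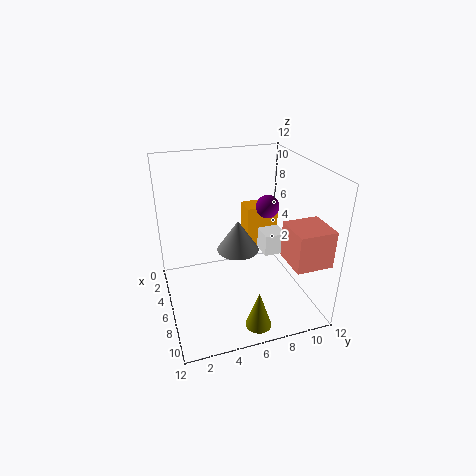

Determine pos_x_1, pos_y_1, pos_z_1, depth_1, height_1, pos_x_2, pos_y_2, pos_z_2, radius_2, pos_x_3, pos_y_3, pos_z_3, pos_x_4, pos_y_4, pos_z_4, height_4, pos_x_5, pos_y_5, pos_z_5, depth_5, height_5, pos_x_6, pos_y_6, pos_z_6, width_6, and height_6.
pos_x_1 = 2, pos_y_1 = 9, pos_z_1 = 3, depth_1 = 2, height_1 = 2, pos_x_2 = 3, pos_y_2 = 7, pos_z_2 = 3, radius_2 = 2, pos_x_3 = 5, pos_y_3 = 9, pos_z_3 = 8, pos_x_4 = 11, pos_y_4 = 6, pos_z_4 = 1, height_4 = 3, pos_x_5 = 1, pos_y_5 = 8, pos_z_5 = 3, depth_5 = 3, height_5 = 4, pos_x_6 = 8, pos_y_6 = 9, pos_z_6 = 5, width_6 = 3, height_6 = 3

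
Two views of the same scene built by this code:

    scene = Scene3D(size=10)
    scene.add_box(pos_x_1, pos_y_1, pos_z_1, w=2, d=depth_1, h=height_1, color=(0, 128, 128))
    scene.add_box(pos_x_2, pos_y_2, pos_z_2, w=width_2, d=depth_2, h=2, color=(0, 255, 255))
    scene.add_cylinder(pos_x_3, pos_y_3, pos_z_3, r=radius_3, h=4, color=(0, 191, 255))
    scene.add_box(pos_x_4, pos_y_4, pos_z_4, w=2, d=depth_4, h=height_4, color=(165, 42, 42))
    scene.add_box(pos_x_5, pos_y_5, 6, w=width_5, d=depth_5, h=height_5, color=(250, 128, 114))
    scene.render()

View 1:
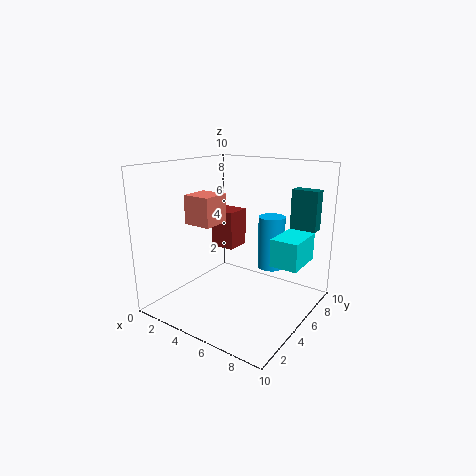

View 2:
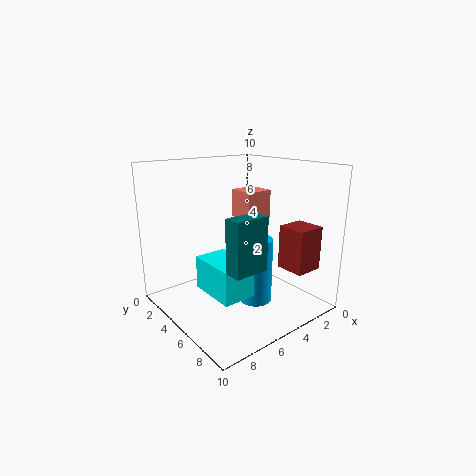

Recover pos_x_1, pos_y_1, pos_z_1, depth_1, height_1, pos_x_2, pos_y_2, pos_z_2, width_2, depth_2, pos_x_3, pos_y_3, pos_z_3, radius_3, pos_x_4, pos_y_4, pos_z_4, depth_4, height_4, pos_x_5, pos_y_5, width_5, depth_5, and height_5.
pos_x_1 = 7
pos_y_1 = 9
pos_z_1 = 5
depth_1 = 1
height_1 = 3
pos_x_2 = 7
pos_y_2 = 6
pos_z_2 = 3
width_2 = 2
depth_2 = 3
pos_x_3 = 6
pos_y_3 = 8
pos_z_3 = 2
radius_3 = 1
pos_x_4 = 1
pos_y_4 = 7
pos_z_4 = 3
depth_4 = 2
height_4 = 3
pos_x_5 = 2
pos_y_5 = 3
width_5 = 2
depth_5 = 2
height_5 = 2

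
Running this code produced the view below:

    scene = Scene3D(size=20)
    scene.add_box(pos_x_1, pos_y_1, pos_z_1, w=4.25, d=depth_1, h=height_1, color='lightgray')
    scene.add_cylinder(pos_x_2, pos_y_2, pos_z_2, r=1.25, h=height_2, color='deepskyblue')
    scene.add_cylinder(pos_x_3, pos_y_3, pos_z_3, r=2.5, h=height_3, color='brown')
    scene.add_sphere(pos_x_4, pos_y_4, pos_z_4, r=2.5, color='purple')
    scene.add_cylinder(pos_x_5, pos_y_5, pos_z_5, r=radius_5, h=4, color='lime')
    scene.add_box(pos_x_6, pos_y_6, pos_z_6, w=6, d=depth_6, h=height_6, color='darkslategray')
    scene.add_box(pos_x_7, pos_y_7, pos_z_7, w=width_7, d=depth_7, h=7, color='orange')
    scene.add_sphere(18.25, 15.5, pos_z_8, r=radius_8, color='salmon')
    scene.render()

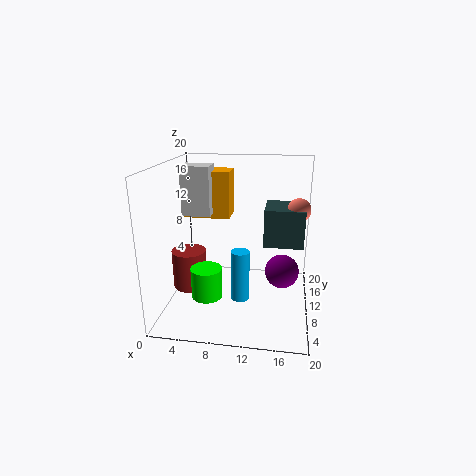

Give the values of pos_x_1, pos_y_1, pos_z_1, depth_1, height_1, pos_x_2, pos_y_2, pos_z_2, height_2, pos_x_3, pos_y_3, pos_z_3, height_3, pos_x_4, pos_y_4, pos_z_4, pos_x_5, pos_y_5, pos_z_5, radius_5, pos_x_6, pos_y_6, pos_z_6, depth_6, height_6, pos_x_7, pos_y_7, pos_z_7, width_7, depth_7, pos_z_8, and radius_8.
pos_x_1 = 1.25
pos_y_1 = 12.25
pos_z_1 = 12
depth_1 = 3.25
height_1 = 7.25
pos_x_2 = 10.75
pos_y_2 = 7.25
pos_z_2 = 2.25
height_2 = 7
pos_x_3 = 2.5
pos_y_3 = 10.75
pos_z_3 = 1.5
height_3 = 5.75
pos_x_4 = 16.25
pos_y_4 = 12.5
pos_z_4 = 4
pos_x_5 = 6.75
pos_y_5 = 4.75
pos_z_5 = 3.75
radius_5 = 2
pos_x_6 = 13.25
pos_y_6 = 13.5
pos_z_6 = 7.25
depth_6 = 6
height_6 = 5.75
pos_x_7 = 1
pos_y_7 = 14
pos_z_7 = 11.25
width_7 = 7
depth_7 = 4
pos_z_8 = 12.75
radius_8 = 1.75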